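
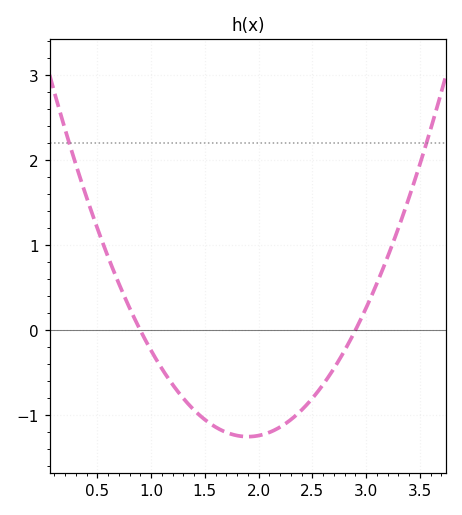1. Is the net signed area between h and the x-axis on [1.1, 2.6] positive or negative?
negative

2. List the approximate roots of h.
0.9, 2.9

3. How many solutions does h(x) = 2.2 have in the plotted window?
2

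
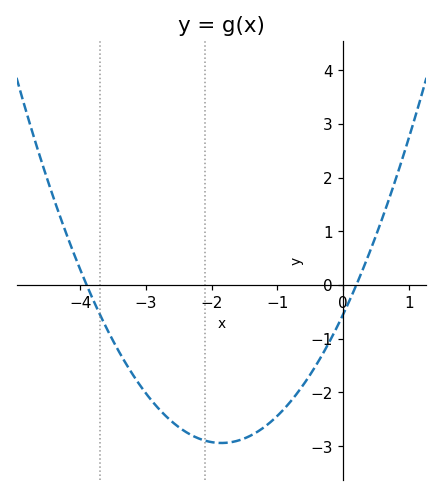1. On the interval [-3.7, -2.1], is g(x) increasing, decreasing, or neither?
decreasing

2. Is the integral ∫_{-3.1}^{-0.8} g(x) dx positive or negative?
negative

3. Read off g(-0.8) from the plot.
-2.2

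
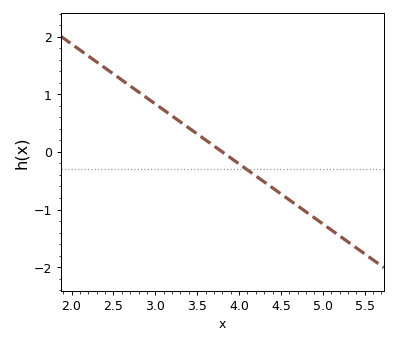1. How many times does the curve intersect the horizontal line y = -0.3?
1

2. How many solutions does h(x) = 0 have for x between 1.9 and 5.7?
1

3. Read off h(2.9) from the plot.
0.9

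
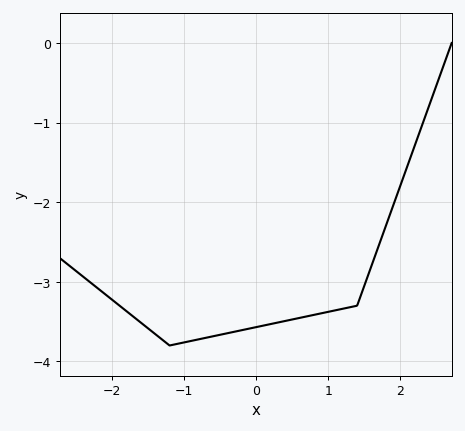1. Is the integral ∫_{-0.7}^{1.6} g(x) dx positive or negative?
negative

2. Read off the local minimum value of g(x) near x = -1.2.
-3.8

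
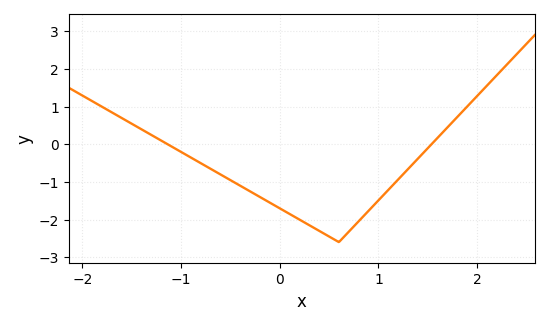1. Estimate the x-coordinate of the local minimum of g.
0.6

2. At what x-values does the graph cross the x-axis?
-1.1, 1.5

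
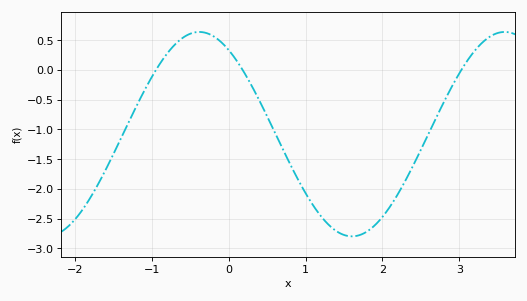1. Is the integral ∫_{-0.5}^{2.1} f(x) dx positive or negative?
negative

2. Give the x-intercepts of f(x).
-1, 0.2, 3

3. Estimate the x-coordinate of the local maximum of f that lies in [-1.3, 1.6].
-0.4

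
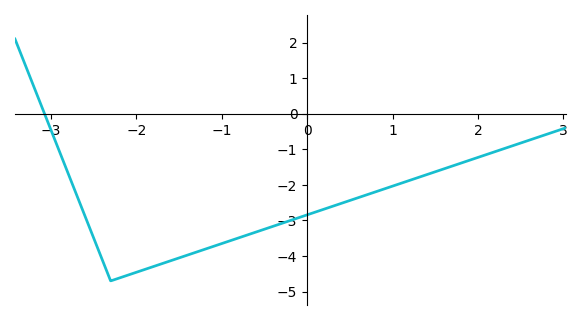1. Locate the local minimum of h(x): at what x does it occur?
-2.3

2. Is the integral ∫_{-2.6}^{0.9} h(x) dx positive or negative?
negative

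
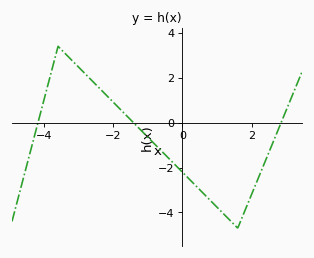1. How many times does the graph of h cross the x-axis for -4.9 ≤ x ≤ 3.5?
3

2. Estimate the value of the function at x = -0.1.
-2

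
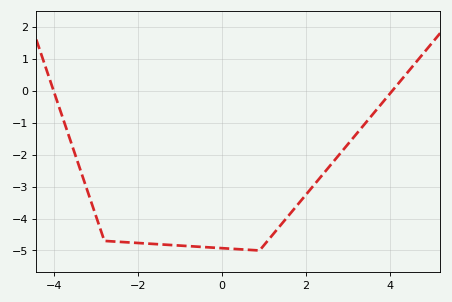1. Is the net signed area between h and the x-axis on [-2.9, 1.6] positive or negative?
negative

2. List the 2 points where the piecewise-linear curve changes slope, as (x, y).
(-2.8, -4.7); (0.9, -5)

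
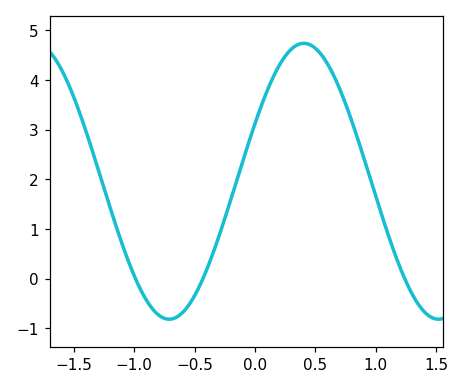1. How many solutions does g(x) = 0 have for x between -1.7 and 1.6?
3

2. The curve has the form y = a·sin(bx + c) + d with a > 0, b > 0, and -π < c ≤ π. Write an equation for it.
y = 2.78sin(2.8x + 0.43) + 1.96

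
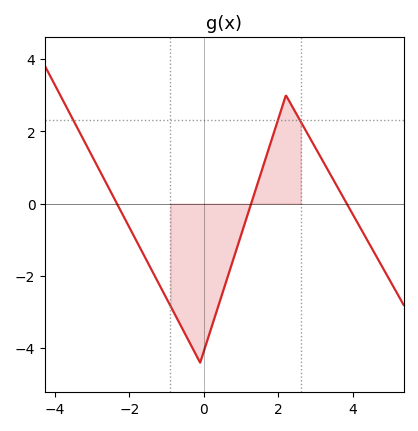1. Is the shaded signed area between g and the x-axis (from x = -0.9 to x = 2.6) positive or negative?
negative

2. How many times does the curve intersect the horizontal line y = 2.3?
3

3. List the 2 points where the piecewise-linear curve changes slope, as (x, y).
(-0.1, -4.4); (2.2, 3)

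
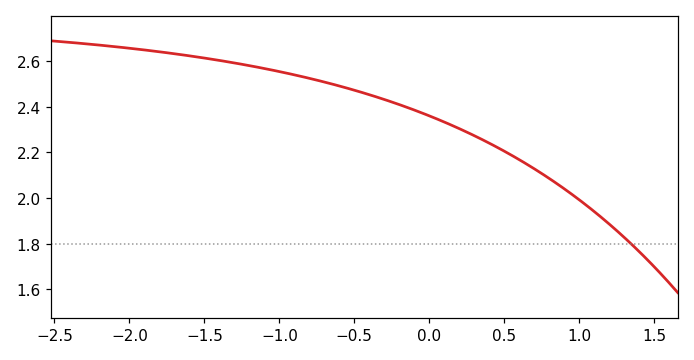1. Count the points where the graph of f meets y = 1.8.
1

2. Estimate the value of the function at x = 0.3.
2.28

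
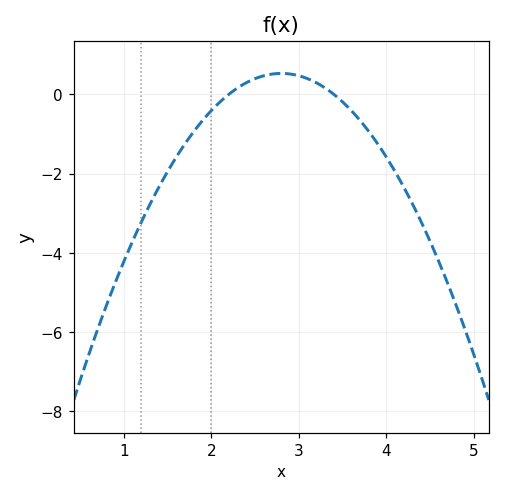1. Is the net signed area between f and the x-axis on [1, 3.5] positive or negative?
negative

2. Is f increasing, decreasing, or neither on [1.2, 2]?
increasing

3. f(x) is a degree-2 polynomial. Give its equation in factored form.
y = -1.47(x - 2.2)(x - 3.4)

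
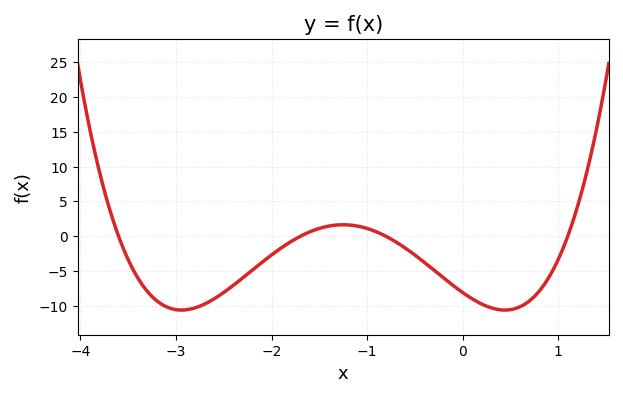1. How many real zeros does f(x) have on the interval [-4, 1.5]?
4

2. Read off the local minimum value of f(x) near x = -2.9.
-10.5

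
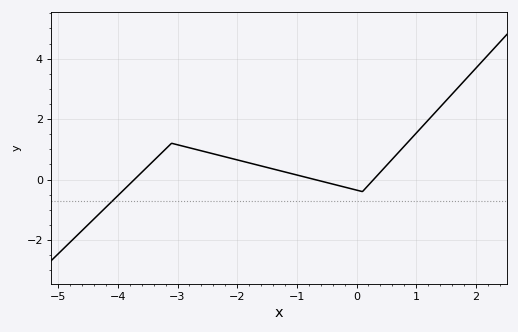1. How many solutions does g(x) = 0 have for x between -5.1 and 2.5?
3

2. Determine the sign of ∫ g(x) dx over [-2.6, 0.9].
positive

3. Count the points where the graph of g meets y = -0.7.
1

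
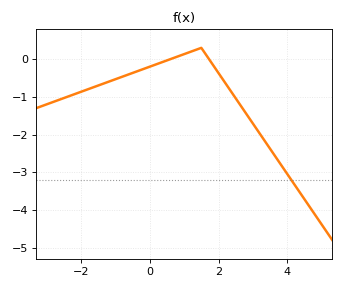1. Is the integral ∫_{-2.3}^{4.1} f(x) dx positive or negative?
negative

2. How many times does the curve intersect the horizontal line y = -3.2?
1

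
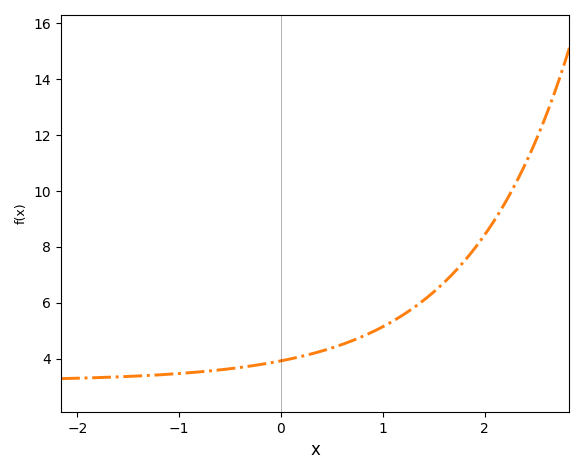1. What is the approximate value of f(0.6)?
4.5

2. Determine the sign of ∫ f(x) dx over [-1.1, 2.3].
positive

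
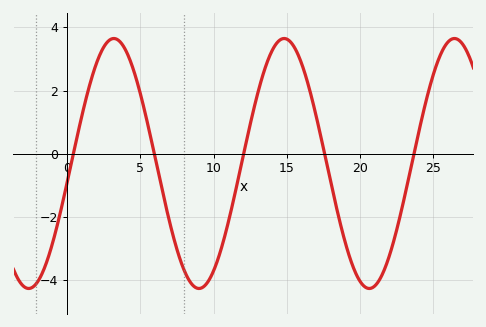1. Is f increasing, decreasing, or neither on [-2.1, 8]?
neither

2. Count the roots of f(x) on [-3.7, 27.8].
5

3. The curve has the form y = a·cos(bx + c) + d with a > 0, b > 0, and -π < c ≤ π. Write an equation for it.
y = 3.96cos(0.54x - 1.7) - 0.31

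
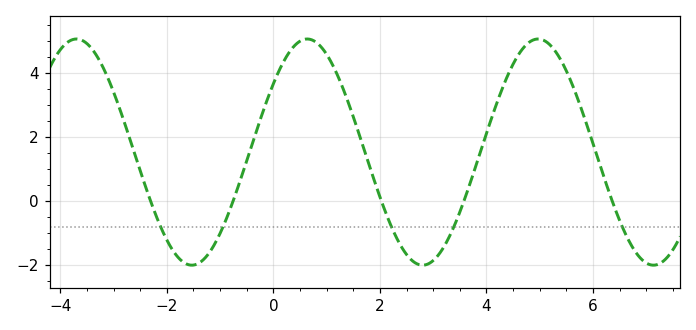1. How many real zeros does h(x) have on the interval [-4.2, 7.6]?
5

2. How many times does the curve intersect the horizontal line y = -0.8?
5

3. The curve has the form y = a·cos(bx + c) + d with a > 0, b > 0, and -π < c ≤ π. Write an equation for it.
y = 3.54cos(1.4x - 0.92) + 1.53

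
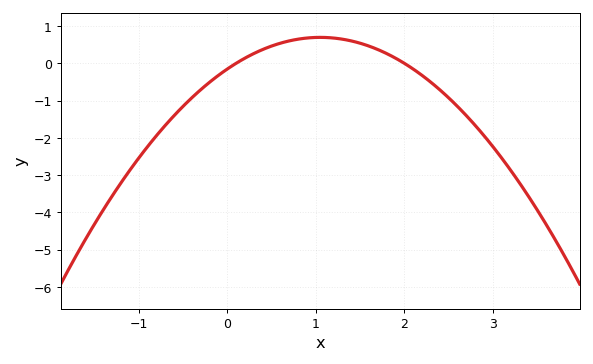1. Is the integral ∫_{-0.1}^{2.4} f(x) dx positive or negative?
positive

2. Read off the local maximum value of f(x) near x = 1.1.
0.7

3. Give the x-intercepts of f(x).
0.1, 2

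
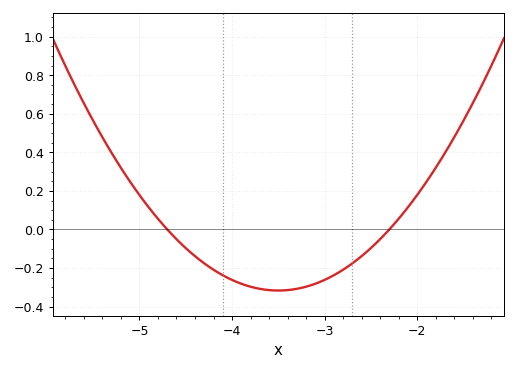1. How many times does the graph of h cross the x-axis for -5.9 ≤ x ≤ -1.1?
2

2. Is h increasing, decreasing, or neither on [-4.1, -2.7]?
neither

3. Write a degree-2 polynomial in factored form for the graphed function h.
y = 0.22(x + 4.7)(x + 2.3)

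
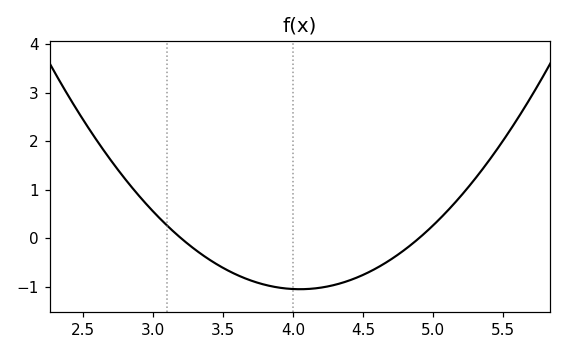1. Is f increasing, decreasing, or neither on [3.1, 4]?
decreasing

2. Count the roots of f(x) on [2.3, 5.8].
2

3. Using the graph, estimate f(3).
0.555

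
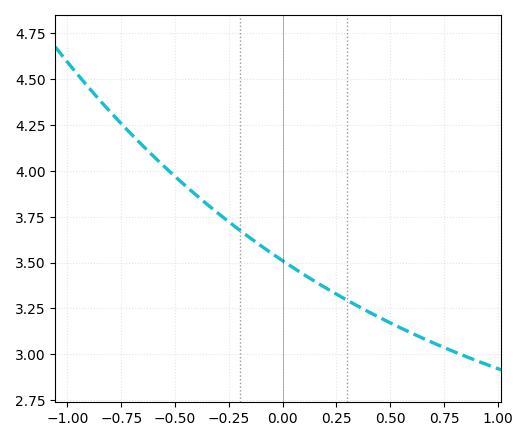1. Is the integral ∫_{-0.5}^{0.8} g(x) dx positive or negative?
positive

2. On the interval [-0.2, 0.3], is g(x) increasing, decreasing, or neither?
decreasing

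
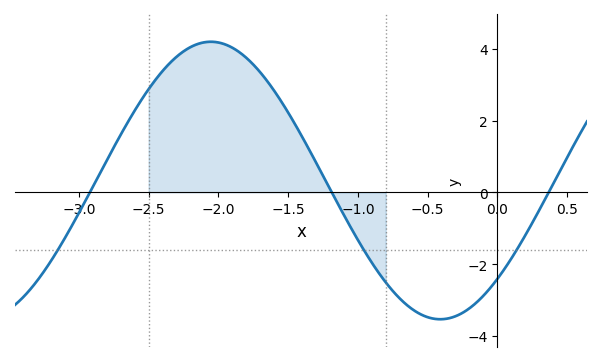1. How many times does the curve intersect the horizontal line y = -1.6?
3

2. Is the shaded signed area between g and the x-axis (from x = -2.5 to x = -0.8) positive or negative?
positive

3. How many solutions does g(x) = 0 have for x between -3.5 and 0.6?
3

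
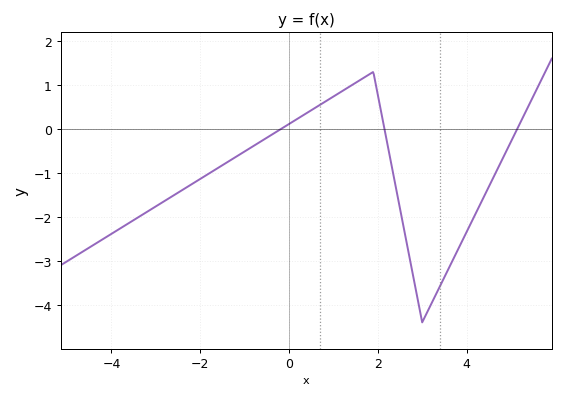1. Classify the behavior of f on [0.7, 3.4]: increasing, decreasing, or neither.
neither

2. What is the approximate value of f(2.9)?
-3.88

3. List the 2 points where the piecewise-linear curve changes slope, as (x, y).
(1.9, 1.3); (3, -4.4)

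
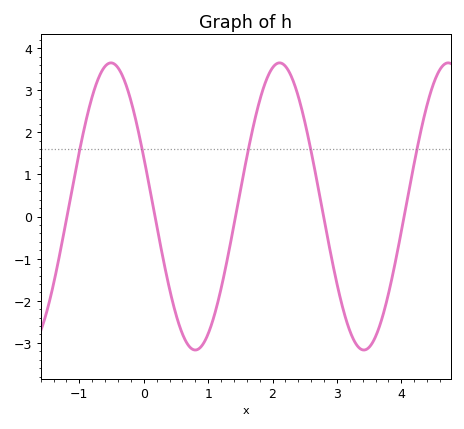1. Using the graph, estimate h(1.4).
-0.205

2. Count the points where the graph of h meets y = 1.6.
5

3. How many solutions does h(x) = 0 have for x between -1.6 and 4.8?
5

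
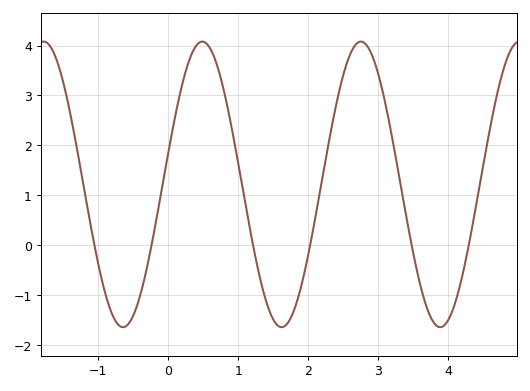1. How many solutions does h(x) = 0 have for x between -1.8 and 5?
6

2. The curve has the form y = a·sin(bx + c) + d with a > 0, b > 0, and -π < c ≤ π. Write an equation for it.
y = 2.86sin(2.77x + 0.22) + 1.22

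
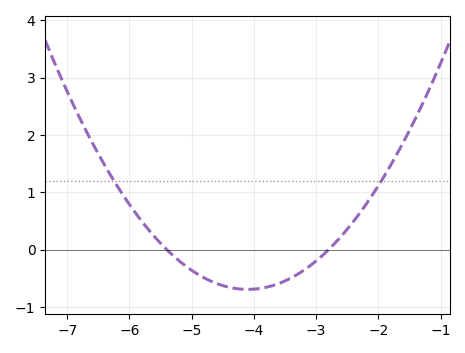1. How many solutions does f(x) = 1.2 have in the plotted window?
2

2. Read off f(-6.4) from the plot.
1.5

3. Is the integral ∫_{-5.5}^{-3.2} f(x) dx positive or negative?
negative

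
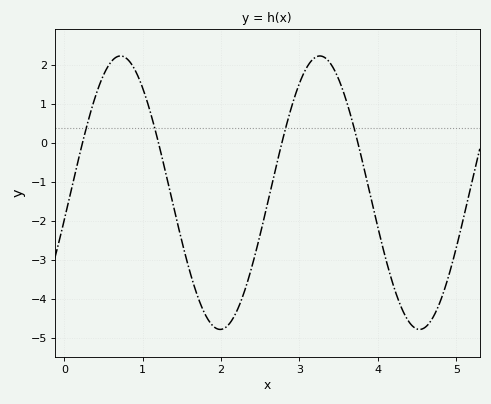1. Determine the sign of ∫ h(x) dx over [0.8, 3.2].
negative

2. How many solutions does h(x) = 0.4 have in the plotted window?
4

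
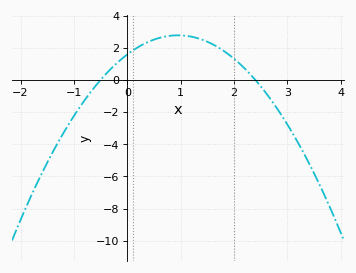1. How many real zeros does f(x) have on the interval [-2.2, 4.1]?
2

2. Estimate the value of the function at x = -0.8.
-1.27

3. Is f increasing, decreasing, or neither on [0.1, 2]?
neither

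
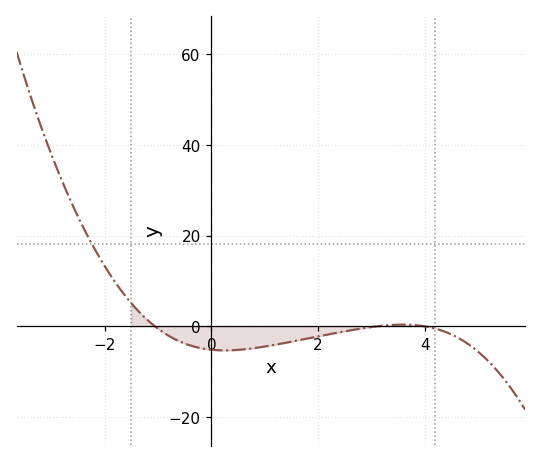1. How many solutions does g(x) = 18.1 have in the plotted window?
1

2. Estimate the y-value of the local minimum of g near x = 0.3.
-5.3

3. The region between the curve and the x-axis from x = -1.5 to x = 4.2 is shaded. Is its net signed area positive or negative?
negative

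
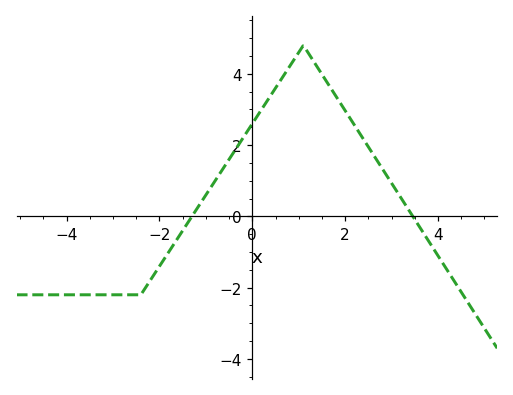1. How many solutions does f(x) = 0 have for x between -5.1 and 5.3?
2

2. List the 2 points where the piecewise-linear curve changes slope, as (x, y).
(-2.4, -2.2); (1.1, 4.8)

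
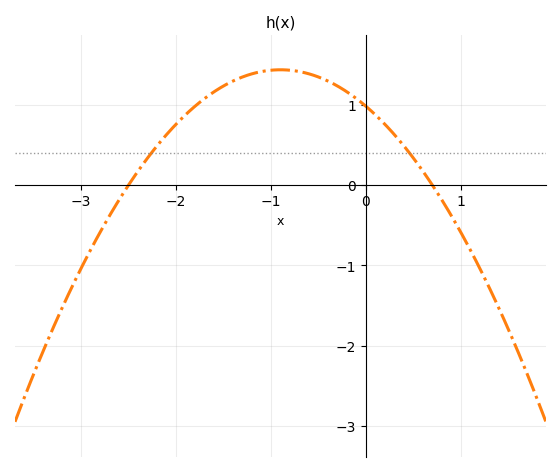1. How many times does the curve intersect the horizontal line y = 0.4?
2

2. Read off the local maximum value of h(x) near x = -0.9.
1.43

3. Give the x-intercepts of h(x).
-2.5, 0.7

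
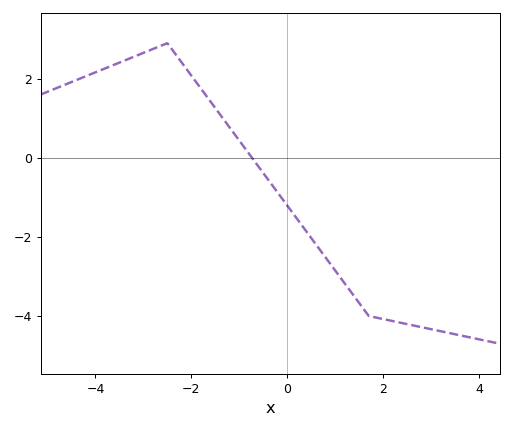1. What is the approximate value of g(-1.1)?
0.6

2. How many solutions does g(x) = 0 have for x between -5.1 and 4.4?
1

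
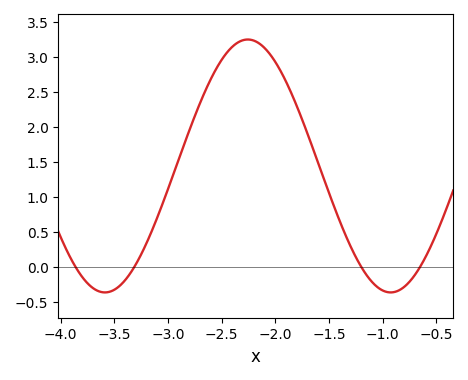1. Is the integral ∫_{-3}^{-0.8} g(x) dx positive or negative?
positive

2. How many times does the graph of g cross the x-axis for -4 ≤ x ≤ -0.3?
4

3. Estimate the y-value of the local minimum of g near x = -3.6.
-0.37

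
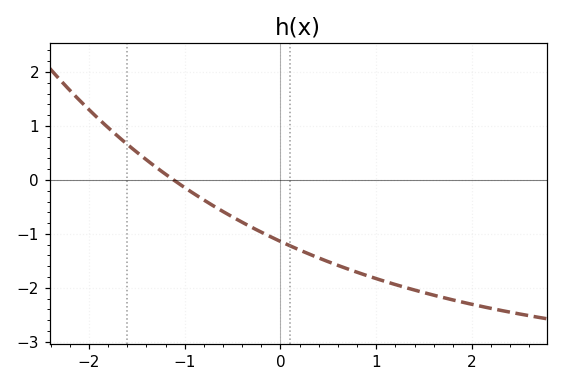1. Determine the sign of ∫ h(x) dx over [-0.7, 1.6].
negative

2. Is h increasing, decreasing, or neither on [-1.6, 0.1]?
decreasing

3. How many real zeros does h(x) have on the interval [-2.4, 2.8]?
1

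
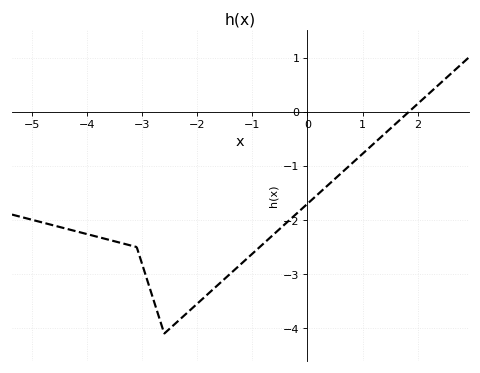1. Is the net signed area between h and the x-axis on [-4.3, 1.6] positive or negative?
negative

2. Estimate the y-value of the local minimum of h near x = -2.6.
-4.1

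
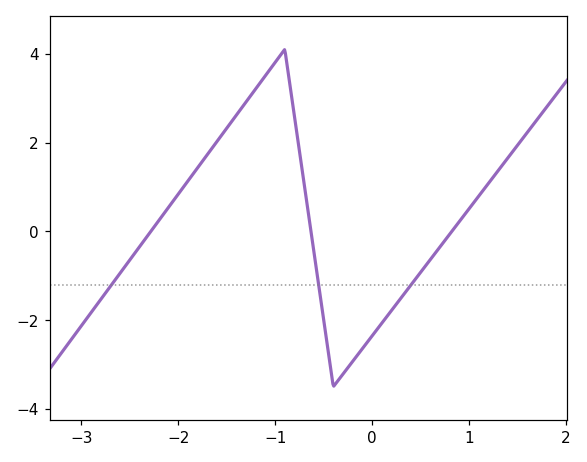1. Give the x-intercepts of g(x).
-2.3, -0.6, 0.8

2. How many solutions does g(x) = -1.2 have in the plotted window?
3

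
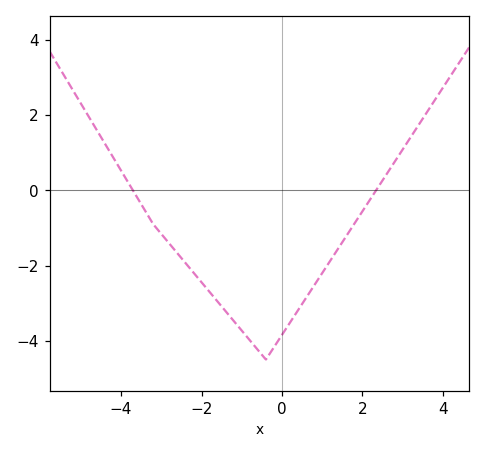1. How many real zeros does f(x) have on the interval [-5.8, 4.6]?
2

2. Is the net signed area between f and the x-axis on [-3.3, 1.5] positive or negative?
negative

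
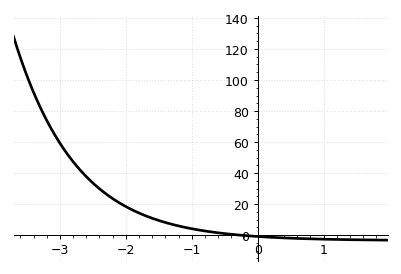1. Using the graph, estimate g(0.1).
-2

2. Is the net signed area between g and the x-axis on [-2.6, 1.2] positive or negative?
positive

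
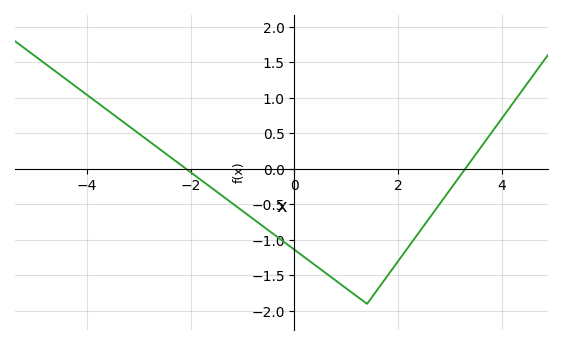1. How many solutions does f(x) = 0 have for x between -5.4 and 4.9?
2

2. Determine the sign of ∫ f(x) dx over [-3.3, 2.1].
negative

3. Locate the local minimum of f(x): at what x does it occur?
1.4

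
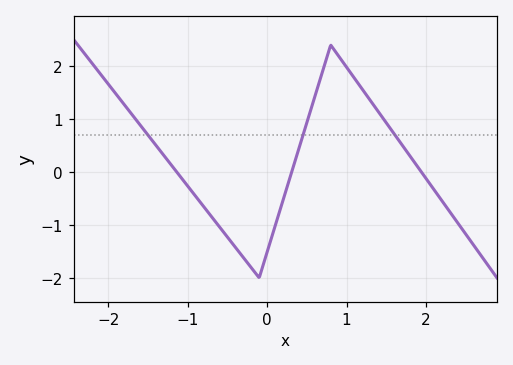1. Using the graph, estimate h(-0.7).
-0.844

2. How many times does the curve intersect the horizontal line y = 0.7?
3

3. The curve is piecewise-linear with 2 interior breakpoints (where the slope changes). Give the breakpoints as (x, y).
(-0.1, -2); (0.8, 2.4)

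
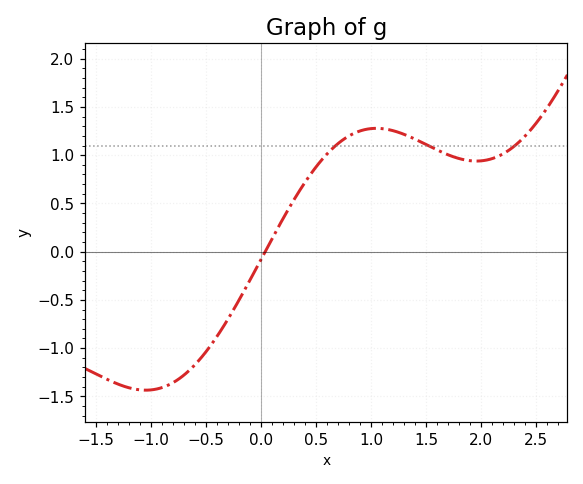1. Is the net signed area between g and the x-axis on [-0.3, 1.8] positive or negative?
positive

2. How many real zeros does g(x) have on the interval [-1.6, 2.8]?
1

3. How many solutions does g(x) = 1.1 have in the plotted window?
3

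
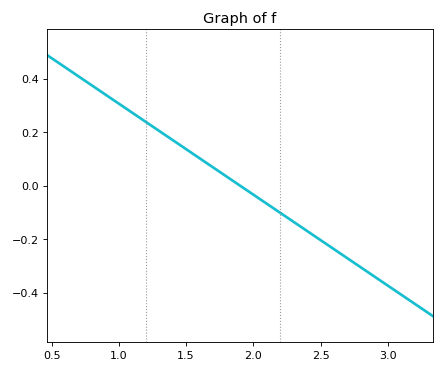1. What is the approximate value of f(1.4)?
0.17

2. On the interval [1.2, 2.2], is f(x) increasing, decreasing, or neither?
decreasing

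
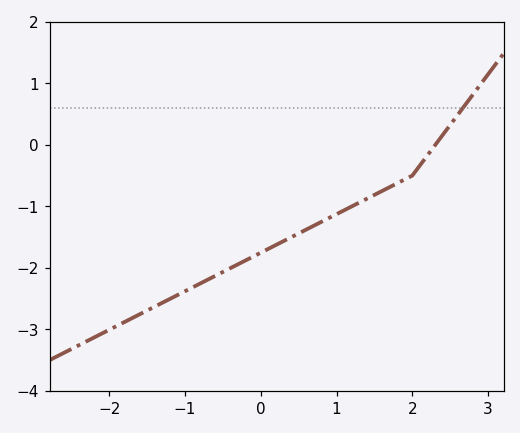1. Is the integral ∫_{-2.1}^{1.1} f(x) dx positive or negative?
negative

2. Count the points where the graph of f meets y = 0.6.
1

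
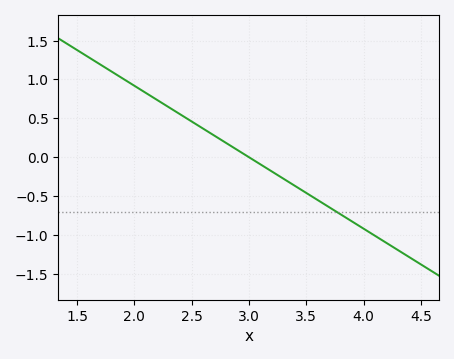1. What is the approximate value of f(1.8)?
1.1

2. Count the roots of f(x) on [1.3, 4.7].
1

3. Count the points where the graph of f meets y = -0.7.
1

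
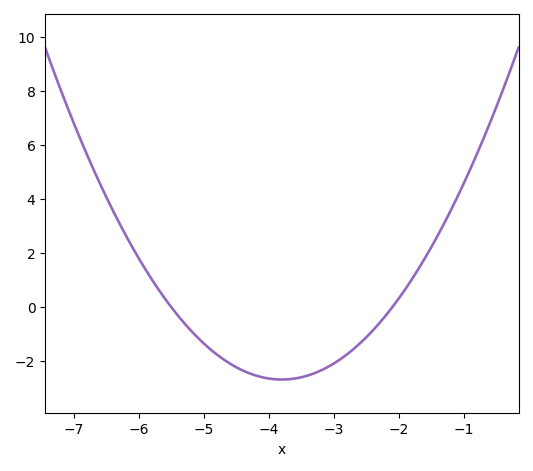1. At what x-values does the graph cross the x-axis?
-5.5, -2.1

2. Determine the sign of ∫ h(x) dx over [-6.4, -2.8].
negative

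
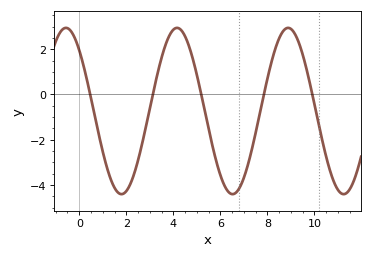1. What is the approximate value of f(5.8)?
-2.8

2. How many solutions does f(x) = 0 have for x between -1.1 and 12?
5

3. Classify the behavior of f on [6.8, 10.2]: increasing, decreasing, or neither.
neither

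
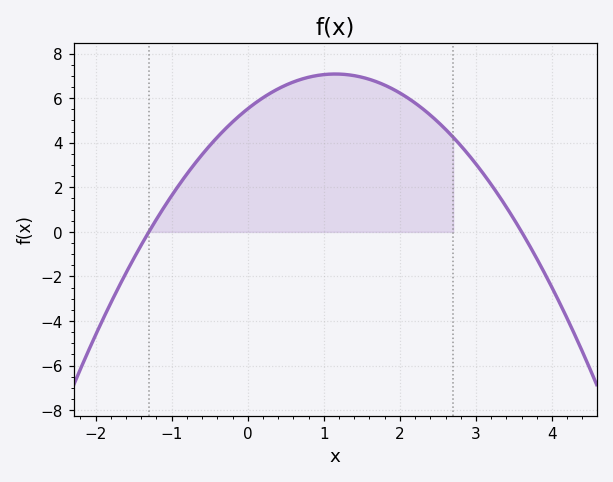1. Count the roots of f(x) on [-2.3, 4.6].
2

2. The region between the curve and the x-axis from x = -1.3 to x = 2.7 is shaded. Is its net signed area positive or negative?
positive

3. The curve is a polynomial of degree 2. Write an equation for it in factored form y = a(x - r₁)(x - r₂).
y = -1.18(x + 1.3)(x - 3.6)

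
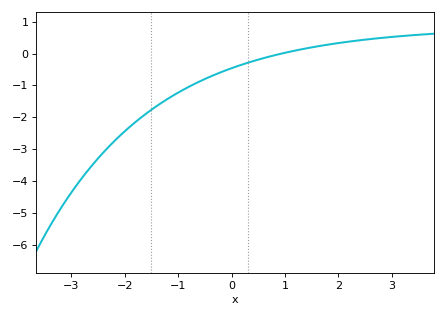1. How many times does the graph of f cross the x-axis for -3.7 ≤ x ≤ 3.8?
1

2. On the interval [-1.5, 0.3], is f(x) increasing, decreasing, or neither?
increasing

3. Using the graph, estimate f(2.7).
0.5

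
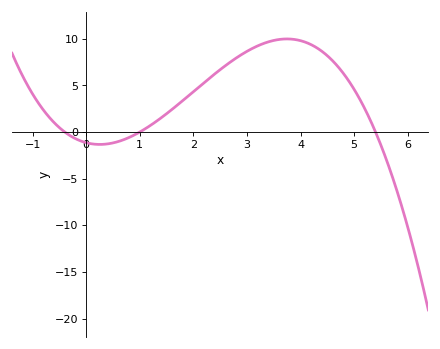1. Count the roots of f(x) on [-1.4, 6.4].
3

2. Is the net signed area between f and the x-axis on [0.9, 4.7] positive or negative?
positive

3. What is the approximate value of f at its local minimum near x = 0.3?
-1.33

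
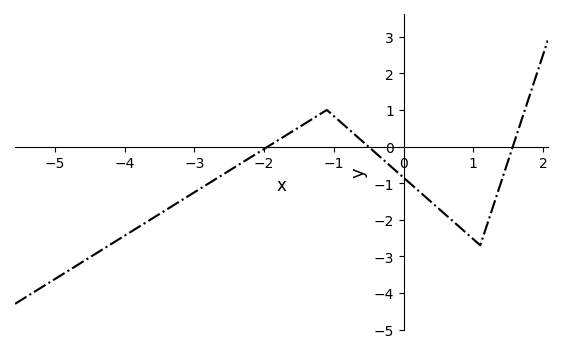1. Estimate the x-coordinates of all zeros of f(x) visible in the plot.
-1.94, -0.505, 1.57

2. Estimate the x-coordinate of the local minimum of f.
1.1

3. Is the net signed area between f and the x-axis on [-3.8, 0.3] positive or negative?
negative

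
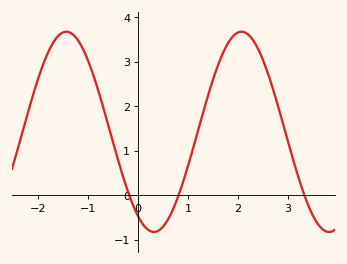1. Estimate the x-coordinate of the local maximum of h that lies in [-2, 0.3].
-1.44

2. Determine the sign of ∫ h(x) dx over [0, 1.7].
positive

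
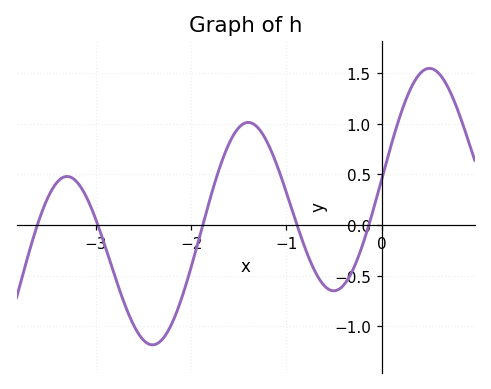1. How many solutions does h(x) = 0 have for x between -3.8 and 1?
5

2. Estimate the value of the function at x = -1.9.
-0.071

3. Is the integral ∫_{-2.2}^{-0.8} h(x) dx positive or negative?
positive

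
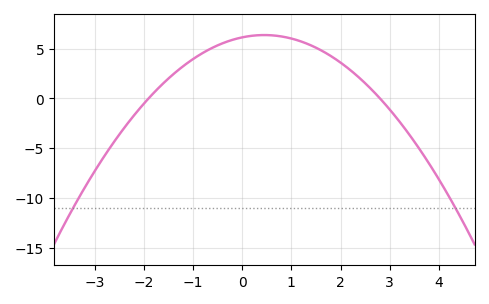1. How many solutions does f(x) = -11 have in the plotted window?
2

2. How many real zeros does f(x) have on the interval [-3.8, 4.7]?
2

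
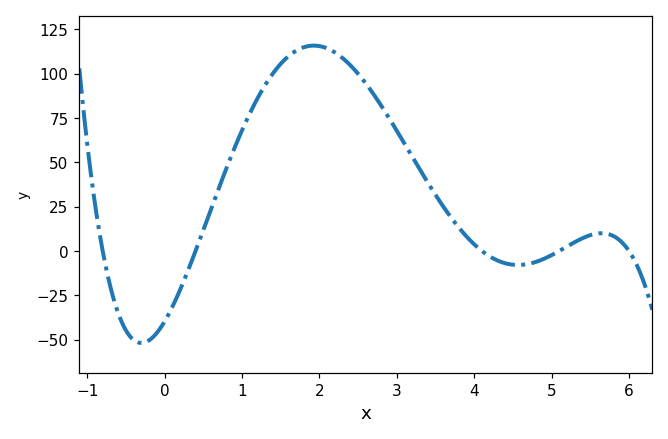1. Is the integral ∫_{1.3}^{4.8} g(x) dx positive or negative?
positive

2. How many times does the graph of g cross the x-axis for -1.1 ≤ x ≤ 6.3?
5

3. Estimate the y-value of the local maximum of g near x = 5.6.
10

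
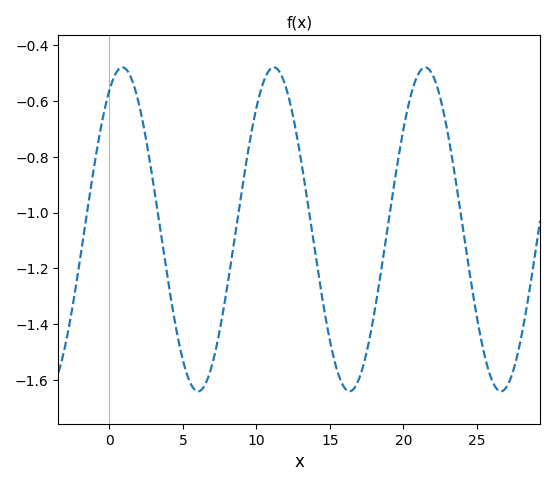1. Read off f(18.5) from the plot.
-1.2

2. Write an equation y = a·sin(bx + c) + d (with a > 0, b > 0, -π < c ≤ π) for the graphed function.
y = 0.58sin(0.61x + 1) - 1.06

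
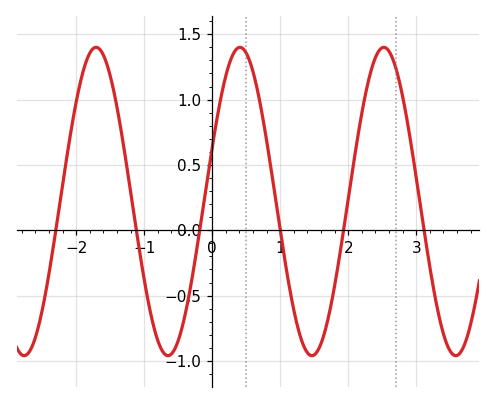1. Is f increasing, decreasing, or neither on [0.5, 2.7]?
neither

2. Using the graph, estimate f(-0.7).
-0.95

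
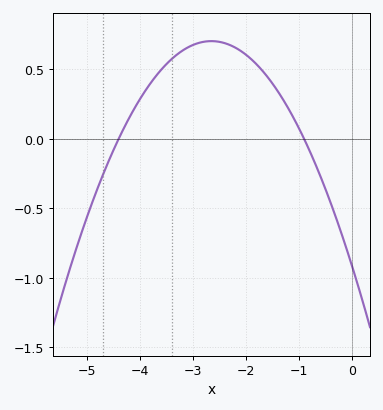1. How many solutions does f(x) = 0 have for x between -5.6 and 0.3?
2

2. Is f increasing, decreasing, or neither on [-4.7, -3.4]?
increasing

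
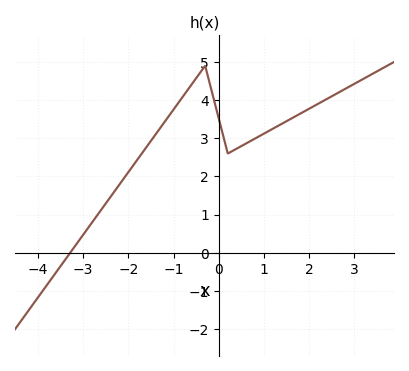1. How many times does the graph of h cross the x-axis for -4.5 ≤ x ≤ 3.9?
1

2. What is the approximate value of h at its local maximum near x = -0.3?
4.9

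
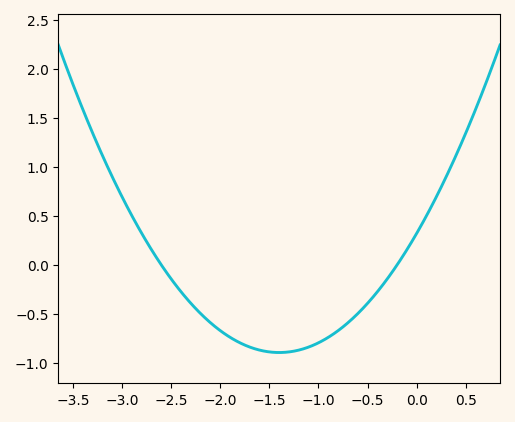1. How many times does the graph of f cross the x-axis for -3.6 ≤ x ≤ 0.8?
2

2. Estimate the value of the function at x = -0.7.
-0.6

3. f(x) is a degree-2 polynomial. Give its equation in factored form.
y = 0.62(x + 2.6)(x + 0.2)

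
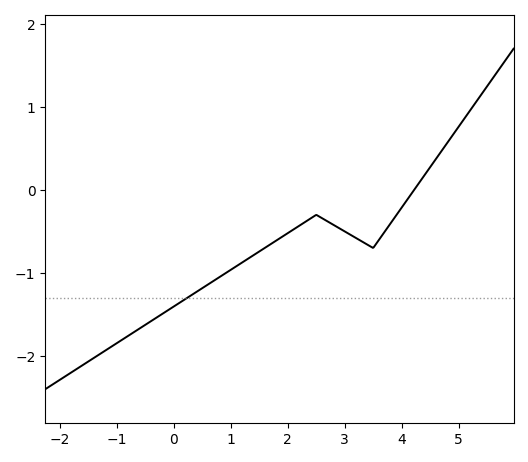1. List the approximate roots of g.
4.22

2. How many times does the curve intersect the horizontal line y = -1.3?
1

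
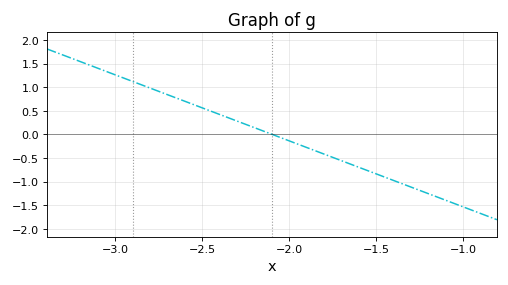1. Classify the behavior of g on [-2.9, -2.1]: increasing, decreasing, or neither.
decreasing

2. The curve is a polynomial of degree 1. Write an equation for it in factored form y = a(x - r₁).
y = -1.4(x + 2.1)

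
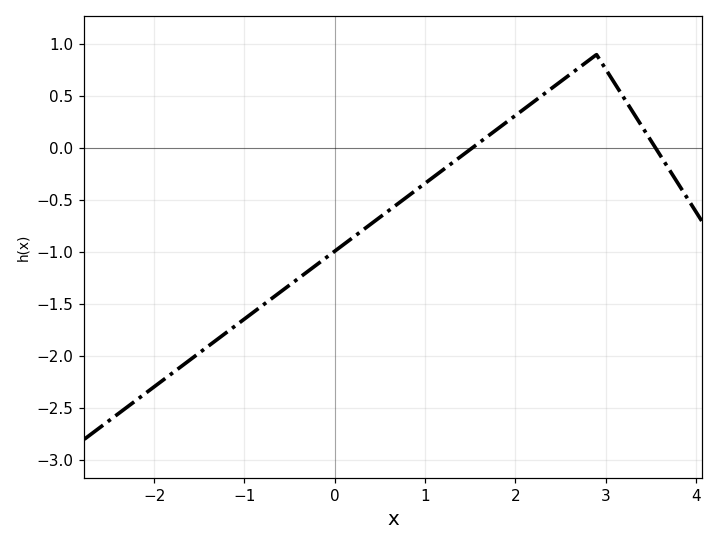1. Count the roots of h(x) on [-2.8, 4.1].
2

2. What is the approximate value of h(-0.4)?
-1.25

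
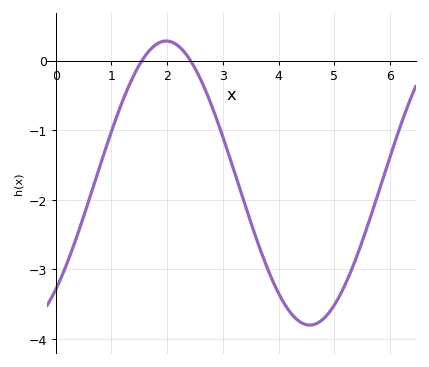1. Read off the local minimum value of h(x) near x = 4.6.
-3.8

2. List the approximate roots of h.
1.5, 2.4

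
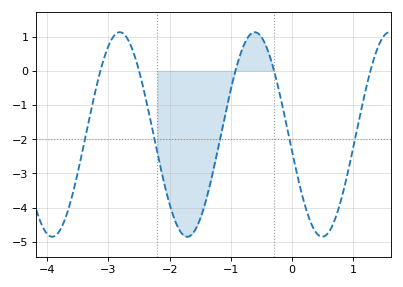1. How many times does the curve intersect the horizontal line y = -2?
5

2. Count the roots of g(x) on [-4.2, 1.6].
5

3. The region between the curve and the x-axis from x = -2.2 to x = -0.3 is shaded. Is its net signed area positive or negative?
negative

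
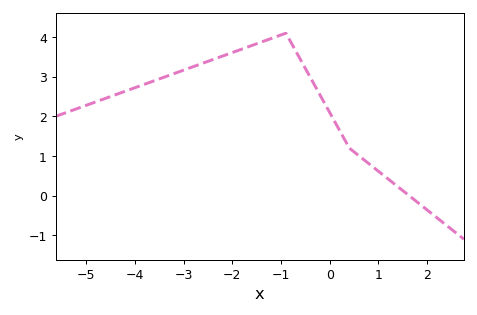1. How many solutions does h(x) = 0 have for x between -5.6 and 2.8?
1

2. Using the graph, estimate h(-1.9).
3.66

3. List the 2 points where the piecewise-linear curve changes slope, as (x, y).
(-0.9, 4.1); (0.4, 1.2)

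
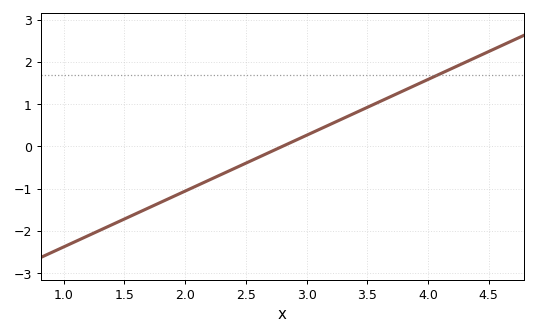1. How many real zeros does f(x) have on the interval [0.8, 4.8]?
1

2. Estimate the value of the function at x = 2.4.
-0.528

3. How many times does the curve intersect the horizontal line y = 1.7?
1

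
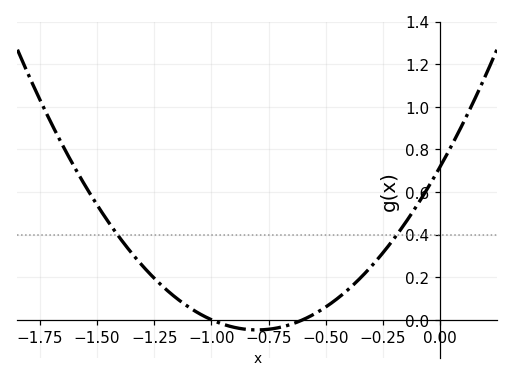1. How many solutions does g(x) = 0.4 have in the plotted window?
2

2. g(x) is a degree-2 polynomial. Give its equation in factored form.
y = 1.2(x + 1)(x + 0.6)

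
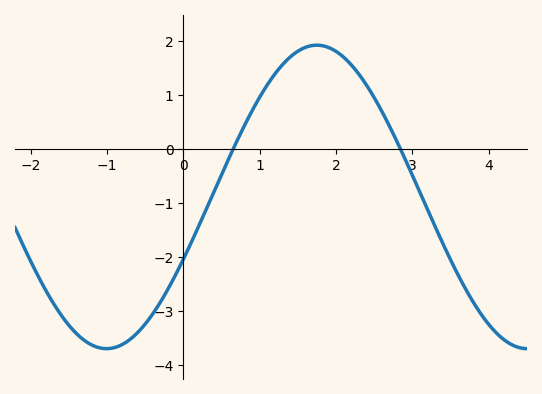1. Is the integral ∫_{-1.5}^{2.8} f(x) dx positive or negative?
negative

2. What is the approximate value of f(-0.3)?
-2.82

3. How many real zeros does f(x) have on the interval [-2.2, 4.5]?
2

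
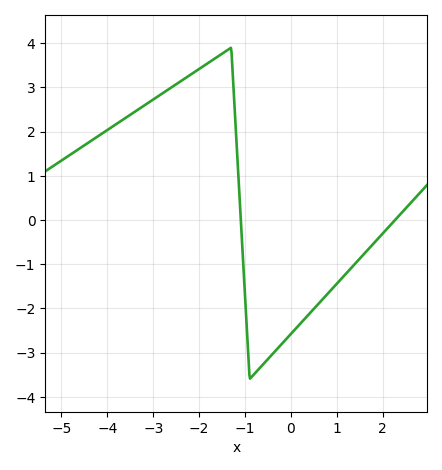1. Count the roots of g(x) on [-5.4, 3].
2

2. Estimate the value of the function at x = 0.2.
-2.4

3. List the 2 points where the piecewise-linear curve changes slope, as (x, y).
(-1.3, 3.9); (-0.9, -3.6)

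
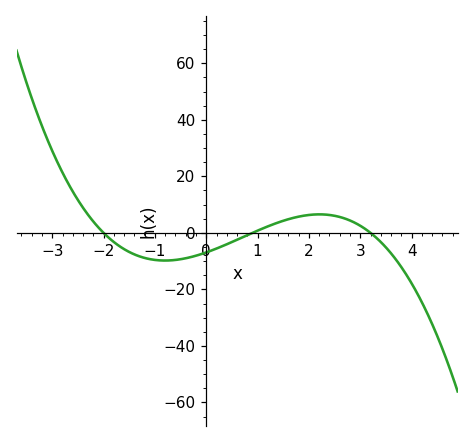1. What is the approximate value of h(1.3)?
4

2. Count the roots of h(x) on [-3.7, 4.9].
3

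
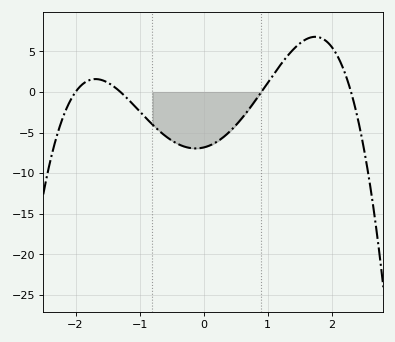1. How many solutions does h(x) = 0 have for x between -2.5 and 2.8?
4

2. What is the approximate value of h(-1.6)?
1.5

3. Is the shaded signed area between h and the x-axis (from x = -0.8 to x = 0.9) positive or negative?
negative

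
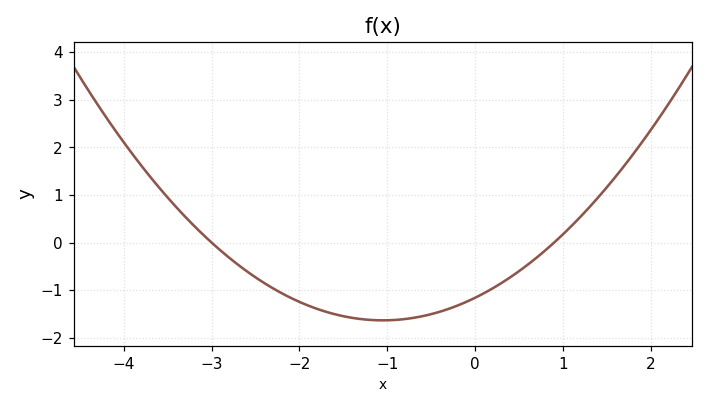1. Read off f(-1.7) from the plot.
-1.5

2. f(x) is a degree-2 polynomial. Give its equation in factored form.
y = 0.43(x + 3)(x - 0.9)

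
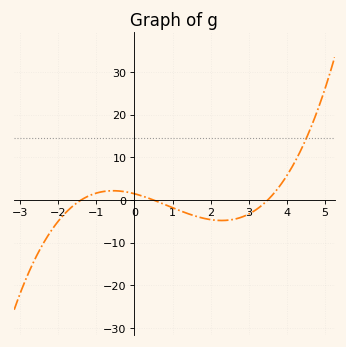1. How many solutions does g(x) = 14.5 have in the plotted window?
1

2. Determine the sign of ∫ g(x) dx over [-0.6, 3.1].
negative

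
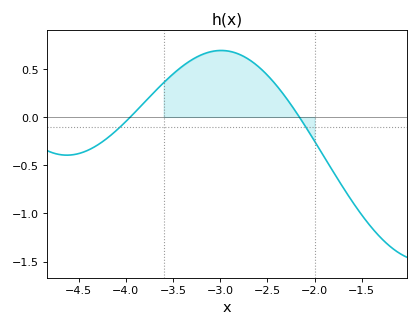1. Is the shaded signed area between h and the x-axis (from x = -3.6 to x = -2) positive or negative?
positive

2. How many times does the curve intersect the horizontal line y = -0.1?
2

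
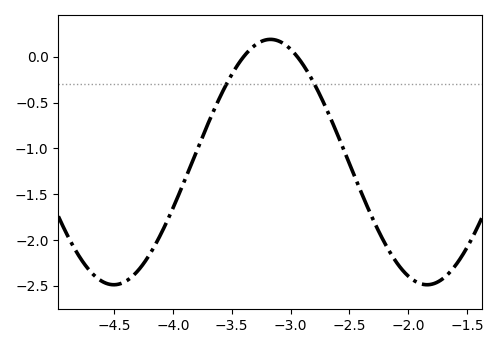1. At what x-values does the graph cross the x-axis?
-3.4, -2.95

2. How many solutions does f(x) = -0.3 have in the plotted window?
2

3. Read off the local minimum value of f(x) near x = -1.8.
-2.5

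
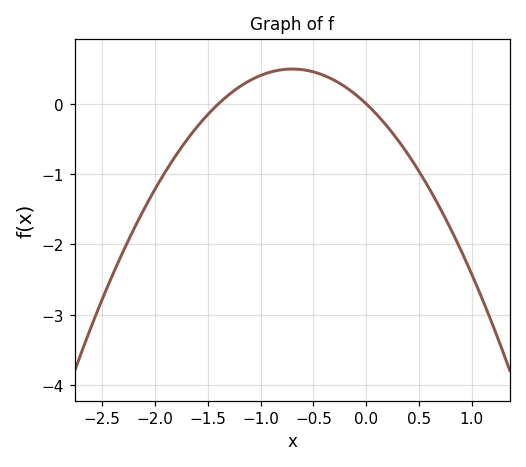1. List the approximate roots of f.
-1.4, 0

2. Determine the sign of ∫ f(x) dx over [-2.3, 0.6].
negative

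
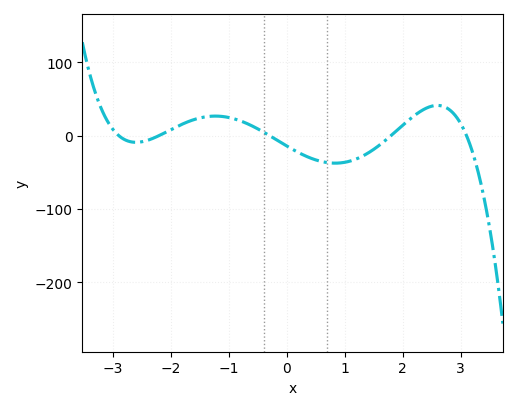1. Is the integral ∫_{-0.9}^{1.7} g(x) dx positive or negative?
negative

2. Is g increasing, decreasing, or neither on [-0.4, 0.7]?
decreasing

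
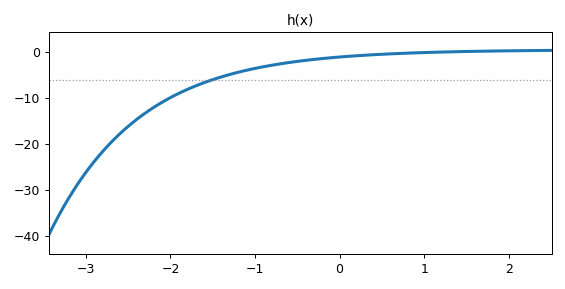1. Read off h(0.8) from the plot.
0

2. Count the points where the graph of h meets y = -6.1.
1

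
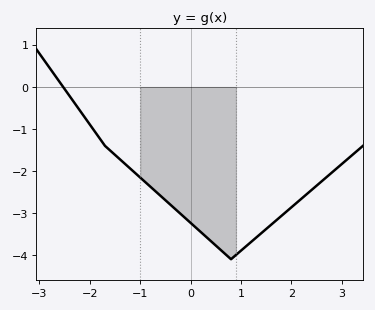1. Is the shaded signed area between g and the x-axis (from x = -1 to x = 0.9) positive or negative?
negative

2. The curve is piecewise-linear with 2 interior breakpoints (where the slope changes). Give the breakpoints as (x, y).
(-1.7, -1.4); (0.8, -4.1)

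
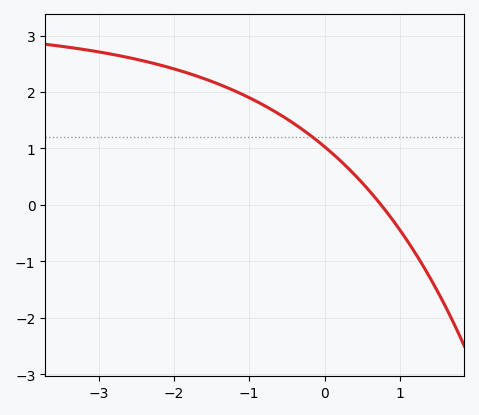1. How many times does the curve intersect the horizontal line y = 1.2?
1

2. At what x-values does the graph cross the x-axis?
0.75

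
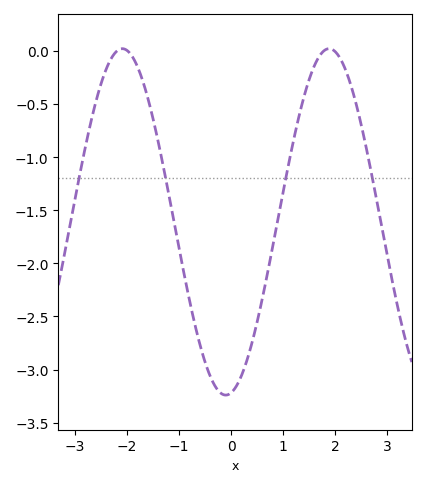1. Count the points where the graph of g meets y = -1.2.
4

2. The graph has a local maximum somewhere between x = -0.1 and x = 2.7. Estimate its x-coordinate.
1.89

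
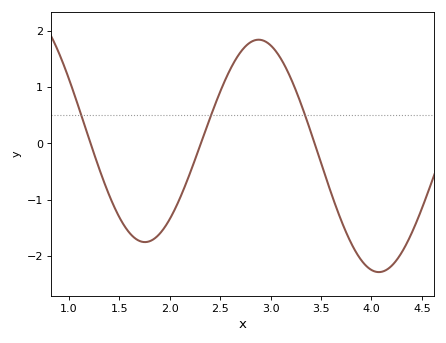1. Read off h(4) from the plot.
-2.3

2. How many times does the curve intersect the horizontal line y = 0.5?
3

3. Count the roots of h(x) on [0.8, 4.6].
3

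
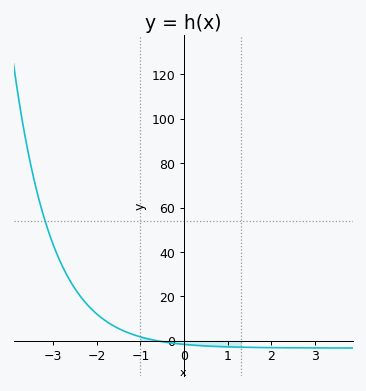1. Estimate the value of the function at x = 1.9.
-4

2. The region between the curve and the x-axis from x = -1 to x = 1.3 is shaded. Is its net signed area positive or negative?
negative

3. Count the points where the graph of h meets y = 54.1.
1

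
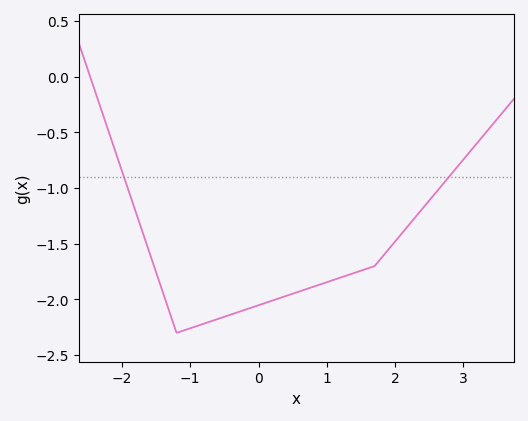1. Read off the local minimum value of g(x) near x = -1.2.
-2.3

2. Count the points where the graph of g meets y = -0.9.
2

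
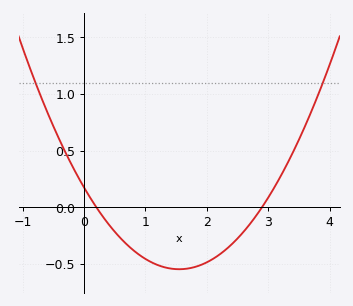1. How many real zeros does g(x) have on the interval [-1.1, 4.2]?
2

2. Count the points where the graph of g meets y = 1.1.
2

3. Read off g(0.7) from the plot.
-0.33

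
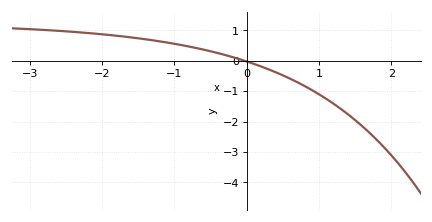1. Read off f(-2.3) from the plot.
0.9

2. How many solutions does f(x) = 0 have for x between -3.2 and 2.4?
1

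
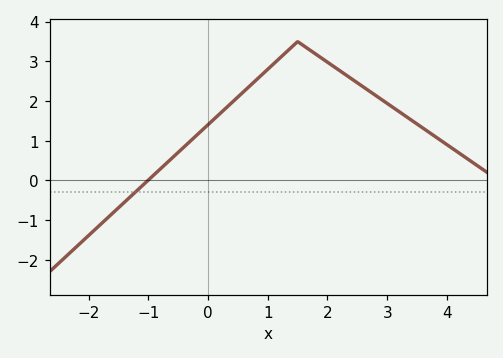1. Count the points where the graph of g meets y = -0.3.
1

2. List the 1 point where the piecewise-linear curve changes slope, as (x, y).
(1.5, 3.5)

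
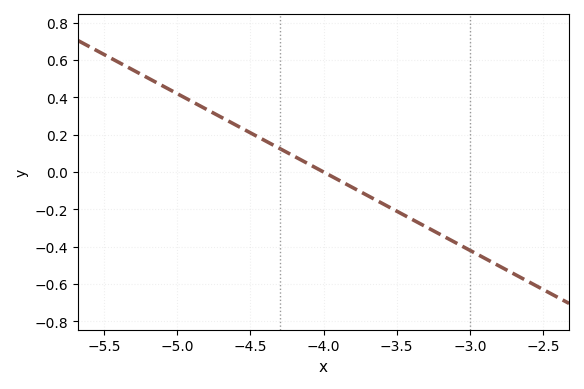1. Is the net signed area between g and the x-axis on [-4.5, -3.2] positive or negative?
negative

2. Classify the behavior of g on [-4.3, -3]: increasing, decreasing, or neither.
decreasing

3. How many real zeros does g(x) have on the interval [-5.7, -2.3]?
1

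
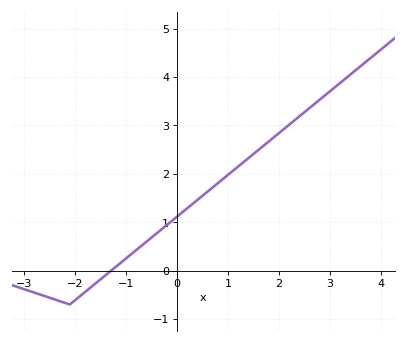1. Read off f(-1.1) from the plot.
0.2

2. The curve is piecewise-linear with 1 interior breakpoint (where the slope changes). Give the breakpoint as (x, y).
(-2.1, -0.7)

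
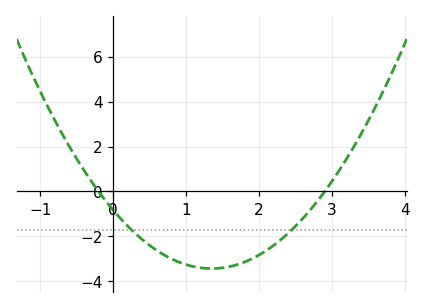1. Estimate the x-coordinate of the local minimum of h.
1.35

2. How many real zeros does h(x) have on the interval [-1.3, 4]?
2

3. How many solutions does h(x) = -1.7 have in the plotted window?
2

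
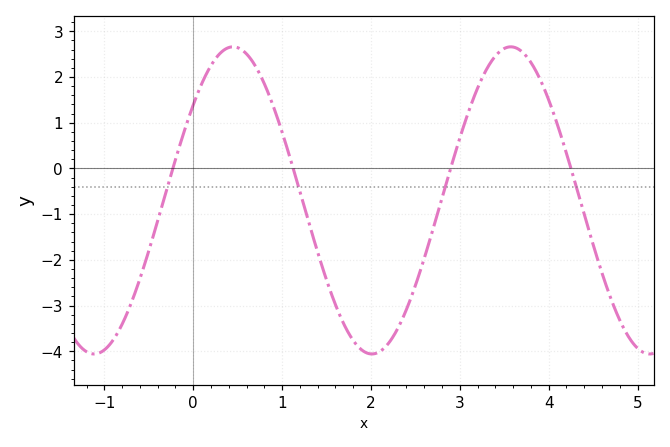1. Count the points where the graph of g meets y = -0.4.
4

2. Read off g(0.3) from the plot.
2.5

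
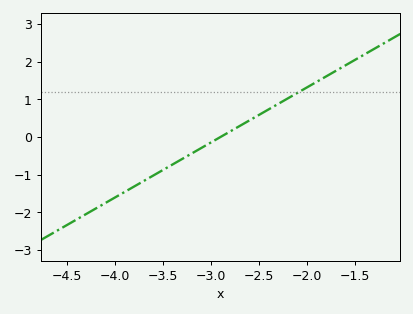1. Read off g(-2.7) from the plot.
0.3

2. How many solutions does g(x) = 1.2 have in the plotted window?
1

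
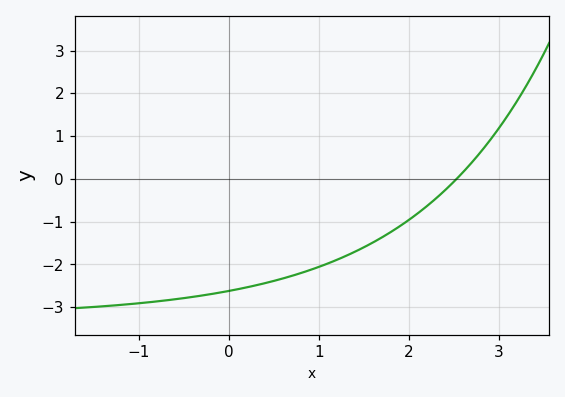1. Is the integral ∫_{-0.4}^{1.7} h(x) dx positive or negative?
negative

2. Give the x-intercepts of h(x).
2.5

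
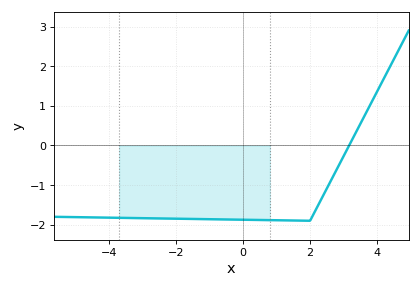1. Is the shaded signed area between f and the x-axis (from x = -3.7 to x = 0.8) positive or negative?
negative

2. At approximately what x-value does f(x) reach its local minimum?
2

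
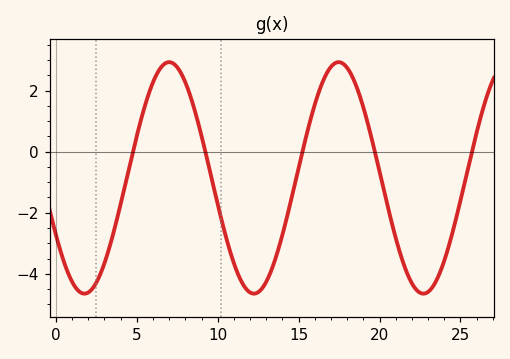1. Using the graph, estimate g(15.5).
0.57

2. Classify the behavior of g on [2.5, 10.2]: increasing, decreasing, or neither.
neither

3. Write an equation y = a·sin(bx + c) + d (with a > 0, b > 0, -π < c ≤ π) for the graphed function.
y = 3.79sin(0.6x - 2.63) - 0.86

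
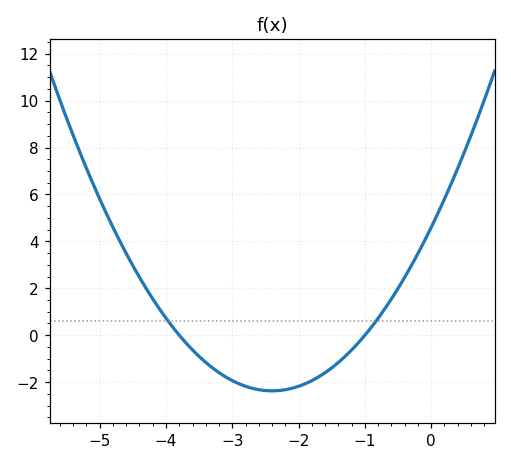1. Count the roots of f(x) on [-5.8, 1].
2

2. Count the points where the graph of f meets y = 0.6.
2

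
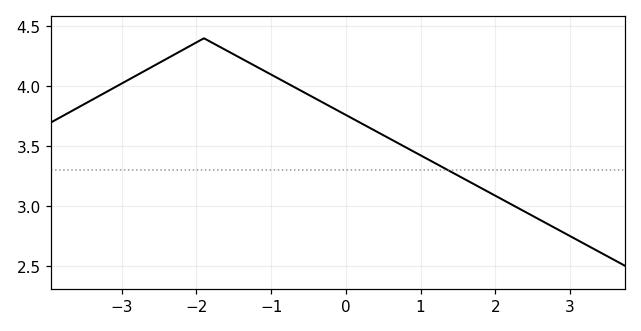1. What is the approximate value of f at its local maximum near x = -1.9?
4.4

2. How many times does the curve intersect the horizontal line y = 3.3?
1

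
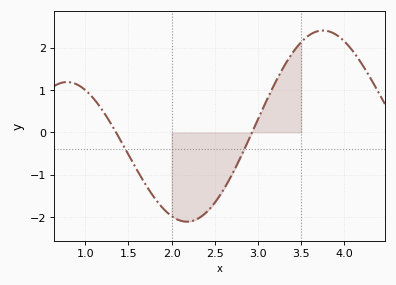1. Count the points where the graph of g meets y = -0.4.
2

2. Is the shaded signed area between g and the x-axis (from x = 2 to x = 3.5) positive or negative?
negative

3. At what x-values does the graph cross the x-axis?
1.36, 2.93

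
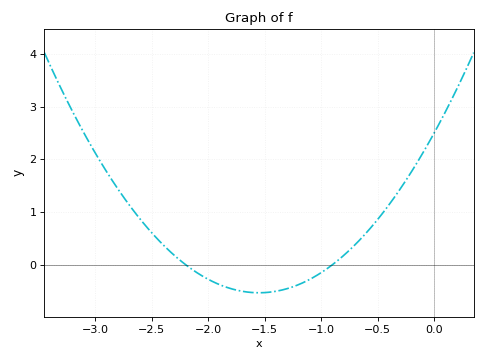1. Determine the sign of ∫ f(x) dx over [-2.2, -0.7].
negative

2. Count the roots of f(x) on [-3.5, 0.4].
2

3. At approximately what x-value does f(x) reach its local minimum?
-1.6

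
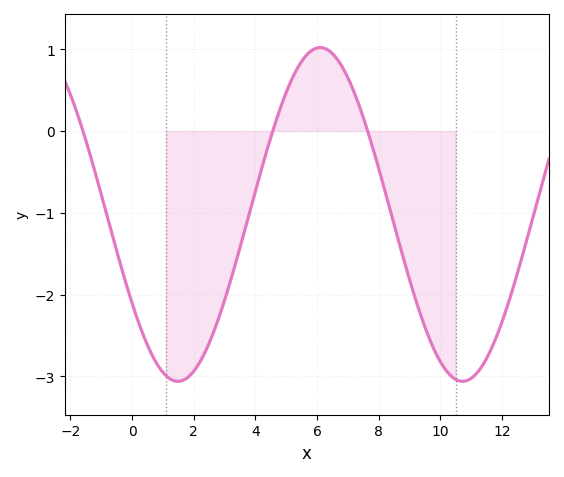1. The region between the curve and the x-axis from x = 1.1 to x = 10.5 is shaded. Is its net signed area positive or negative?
negative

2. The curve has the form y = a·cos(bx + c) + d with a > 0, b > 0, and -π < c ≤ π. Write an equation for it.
y = 2.04cos(0.68x + 2.1) - 1.02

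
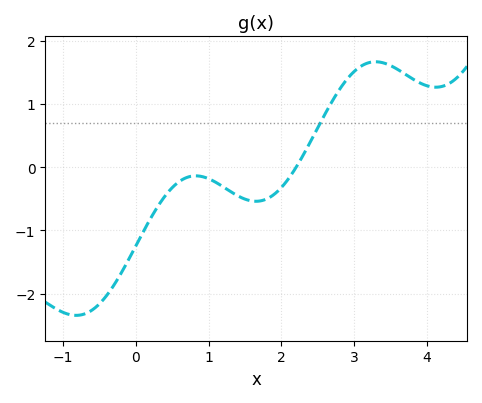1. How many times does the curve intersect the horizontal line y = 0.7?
1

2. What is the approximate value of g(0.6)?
-0.224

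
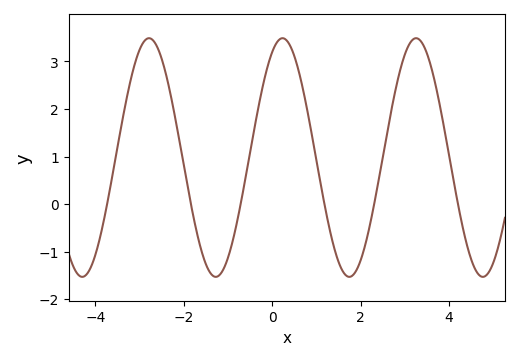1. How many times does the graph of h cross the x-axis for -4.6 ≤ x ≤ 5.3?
6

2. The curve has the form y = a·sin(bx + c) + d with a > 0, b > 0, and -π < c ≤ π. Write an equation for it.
y = 2.51sin(2.08x + 1.08) + 0.98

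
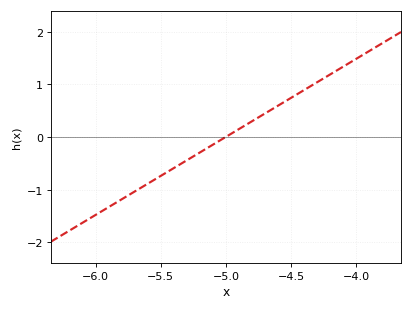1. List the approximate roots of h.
-5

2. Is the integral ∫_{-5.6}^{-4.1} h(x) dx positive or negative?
positive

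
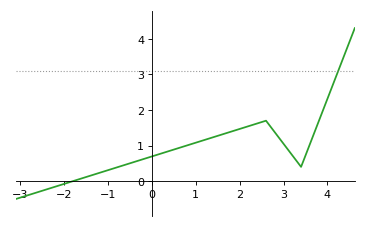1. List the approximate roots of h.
-1.8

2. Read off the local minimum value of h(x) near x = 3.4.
0.401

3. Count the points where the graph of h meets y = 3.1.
1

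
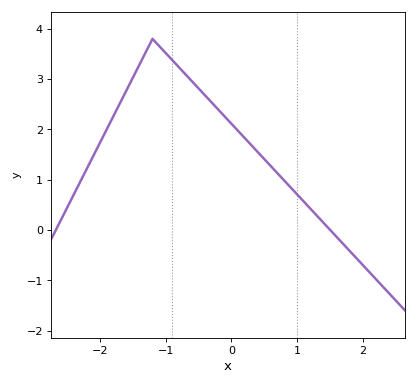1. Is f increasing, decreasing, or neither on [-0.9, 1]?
decreasing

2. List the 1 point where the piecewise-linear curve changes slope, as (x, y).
(-1.2, 3.8)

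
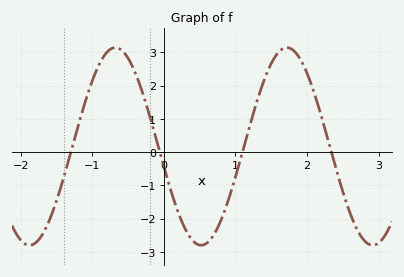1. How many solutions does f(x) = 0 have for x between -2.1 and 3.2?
4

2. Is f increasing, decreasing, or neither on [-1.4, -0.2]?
neither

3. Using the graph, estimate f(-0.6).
3.08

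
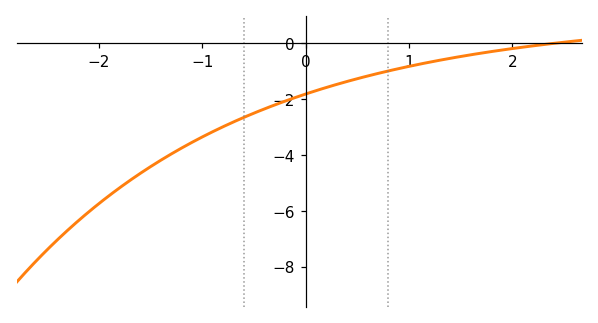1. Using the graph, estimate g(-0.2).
-2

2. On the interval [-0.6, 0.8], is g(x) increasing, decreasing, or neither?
increasing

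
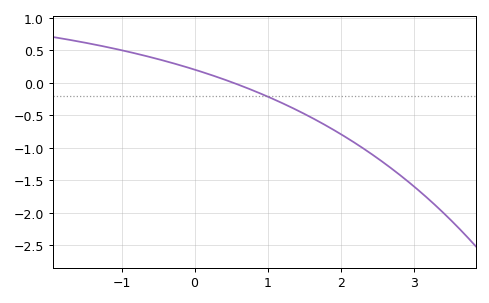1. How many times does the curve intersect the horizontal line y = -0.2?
1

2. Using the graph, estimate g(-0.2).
0.25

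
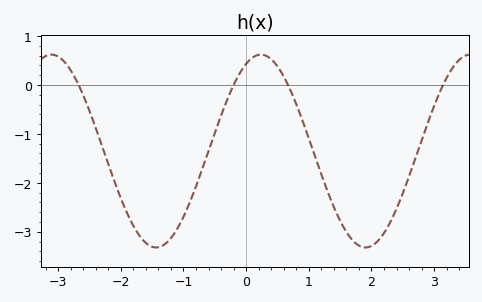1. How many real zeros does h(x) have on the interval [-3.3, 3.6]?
4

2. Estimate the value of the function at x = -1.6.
-3.23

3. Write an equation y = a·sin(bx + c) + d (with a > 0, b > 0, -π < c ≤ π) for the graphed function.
y = 1.97sin(1.88x + 1.13) - 1.35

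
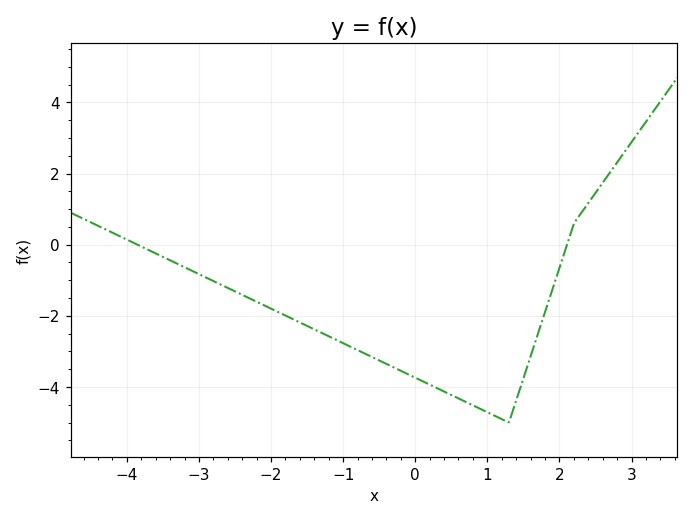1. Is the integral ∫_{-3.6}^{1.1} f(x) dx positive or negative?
negative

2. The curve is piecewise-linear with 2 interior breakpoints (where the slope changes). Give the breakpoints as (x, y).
(1.3, -5); (2.2, 0.6)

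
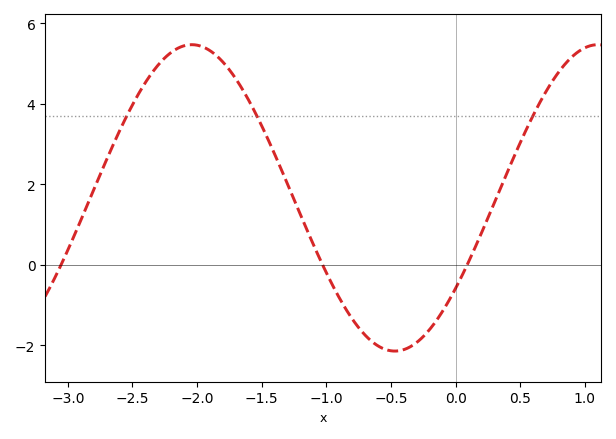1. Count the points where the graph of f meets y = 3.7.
3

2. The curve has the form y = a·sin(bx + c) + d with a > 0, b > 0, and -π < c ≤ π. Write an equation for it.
y = 3.81sin(2x - 0.632) + 1.66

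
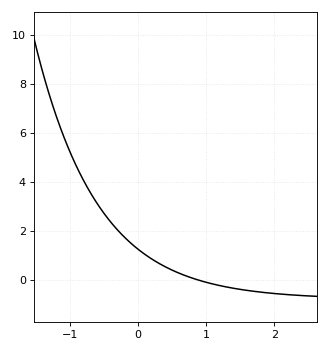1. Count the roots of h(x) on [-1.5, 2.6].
1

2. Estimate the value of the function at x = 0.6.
0.287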